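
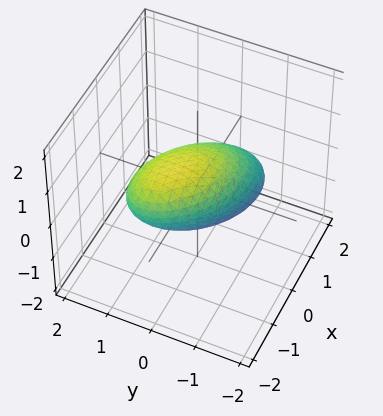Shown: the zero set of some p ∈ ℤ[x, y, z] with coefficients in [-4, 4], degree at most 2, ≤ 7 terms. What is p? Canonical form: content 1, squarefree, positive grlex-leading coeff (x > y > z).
Degree: a generic line meets the surface in up to 2 points, so deg p = 2.
Against the integer gridlines: the y-axis gridline crossings are at y ∈ {-1, 1}; the z-axis gridline crossings are at z ∈ {-1, 1}.
Solving for integer coefficients yields p as stated.

2*x^2 + 2*x*y + 2*x*z + 3*y^2 + 3*z^2 - 3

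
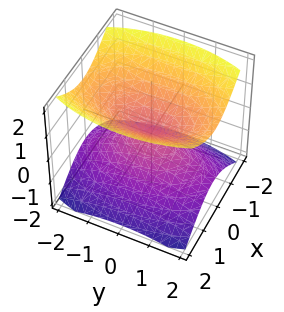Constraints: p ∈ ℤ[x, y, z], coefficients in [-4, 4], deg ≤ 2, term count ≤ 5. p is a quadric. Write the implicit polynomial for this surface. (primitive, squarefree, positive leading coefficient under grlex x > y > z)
First, I count 2 distinct pieces.
Next, the degree is 2 — two nappes meeting at a single point; a quadric.
Then, symmetries: mirror symmetry y ↦ −y ⇒ only even powers of y; it's symmetric under x → −x, forcing even powers of x; it's symmetric under z → −z, forcing even powers of z.
Next, against the integer gridlines: it crosses the z-axis at the gridline z = 0; one x-axis crossing is at x = 0; one y-axis crossing is at y = 0.
Finally, together with the visible shape, these determine p as stated.

3*x^2 + y^2 - 3*z^2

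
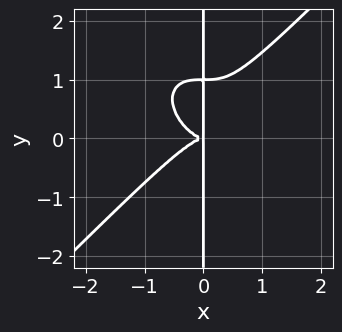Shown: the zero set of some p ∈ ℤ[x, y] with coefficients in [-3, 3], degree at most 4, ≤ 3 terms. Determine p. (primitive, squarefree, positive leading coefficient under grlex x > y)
x^4 - x*y^3 + x*y^2

First, the degree is 4 — the shape is more complex than any degree-3 curve.
Then, checking where it meets the axes: every point of the y-axis in the box is on the curve.
Finally, these observations pin down the coefficients.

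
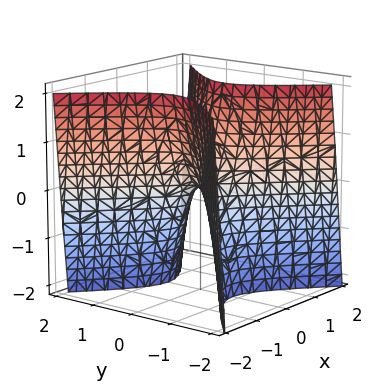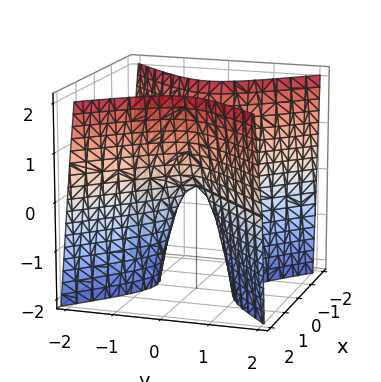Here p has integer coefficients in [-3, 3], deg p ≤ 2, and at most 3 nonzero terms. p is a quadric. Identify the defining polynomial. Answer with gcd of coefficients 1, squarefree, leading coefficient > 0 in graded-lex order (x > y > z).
3*x^2 - 3*y^2 - z

Degree: a hyperbolic paraboloid; a quadric, so deg p = 2.
Symmetries: it's symmetric under x → −x, forcing even powers of x; the y ↦ −y reflection is a symmetry, so y appears only in even powers.
Against the integer gridlines: it crosses the z-axis at the gridline z = 0; it meets the y-axis at y = 0 (among the integer gridlines).
Putting this together gives p.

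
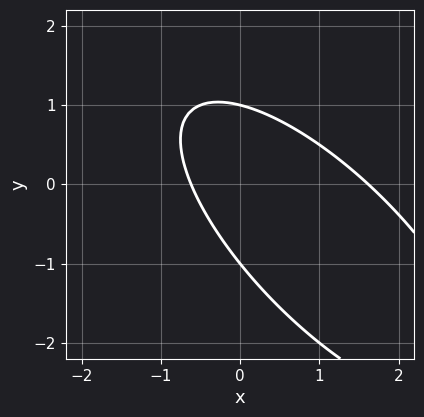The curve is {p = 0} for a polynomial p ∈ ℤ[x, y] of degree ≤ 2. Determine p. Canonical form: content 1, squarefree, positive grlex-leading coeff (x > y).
First, the degree is 2 — a generic line meets the curve in up to 2 points.
Then, from the visible intercepts: the y-axis gridline crossings are at y ∈ {-1, 1}.
Finally, assembling these constraints gives the stated polynomial.

2*x^2 + 3*x*y + 2*y^2 - 2*x - 2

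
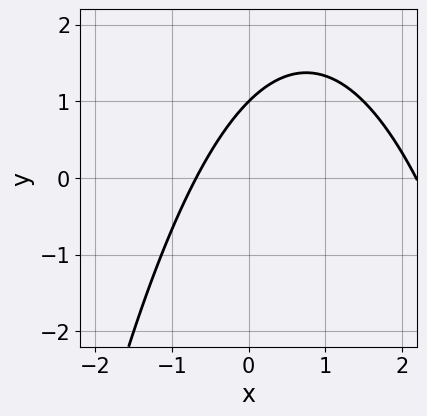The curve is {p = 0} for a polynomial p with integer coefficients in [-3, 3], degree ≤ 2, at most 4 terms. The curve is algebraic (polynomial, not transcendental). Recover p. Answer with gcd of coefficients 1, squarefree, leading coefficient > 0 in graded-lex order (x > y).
2*x^2 - 3*x + 3*y - 3

1. deg p = 2. No degree-1 curve has this shape.
2. Against the integer gridlines: it meets the y-axis at y = 1 (among the integer gridlines).
3. Solving for integer coefficients yields p as stated.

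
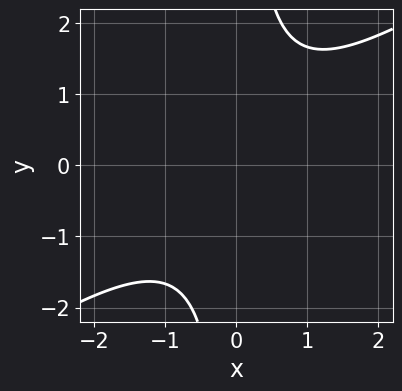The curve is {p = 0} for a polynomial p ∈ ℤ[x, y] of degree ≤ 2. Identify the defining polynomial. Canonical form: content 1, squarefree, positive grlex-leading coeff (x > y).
First, deg p = 2. The shape is more complex than any degree-1 curve.
Then, against the integer gridlines: no x-intercept at any integer in the box; it misses every integer gridline on the y-axis.
Finally, matching integer coefficients to the picture gives p.

2*x^2 - 3*x*y + 3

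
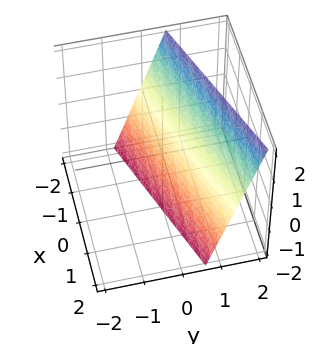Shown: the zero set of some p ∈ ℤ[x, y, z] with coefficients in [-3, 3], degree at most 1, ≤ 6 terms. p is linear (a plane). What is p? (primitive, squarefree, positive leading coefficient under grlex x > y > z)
(a) The degree is 1 — the surface is flat (a plane).
(b) Against the integer gridlines: it crosses the z-axis at the gridline z = -2; one x-axis crossing is at x = -2.
(c) The integer polynomial consistent with all of this is the stated p.

x - 3*y + z + 2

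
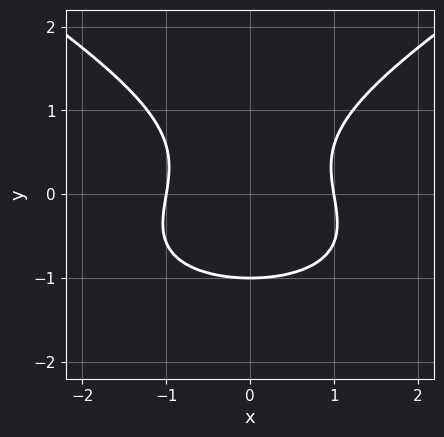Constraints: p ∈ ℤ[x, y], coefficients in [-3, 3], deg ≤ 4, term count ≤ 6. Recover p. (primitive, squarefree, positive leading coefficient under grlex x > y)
1. Degree: the shape is more complex than any degree-2 curve, so deg p = 3.
2. Symmetries: it's symmetric under x → −x, forcing even powers of x.
3. Observable constraints: it crosses the y-axis at the gridline y = -1; among the integer gridlines, it crosses the x-axis at x ∈ {-1, 1}.
4. Fitting integer coefficients to these (and the overall shape) gives p.

x^2*y - 3*y^3 + 3*x^2 - 3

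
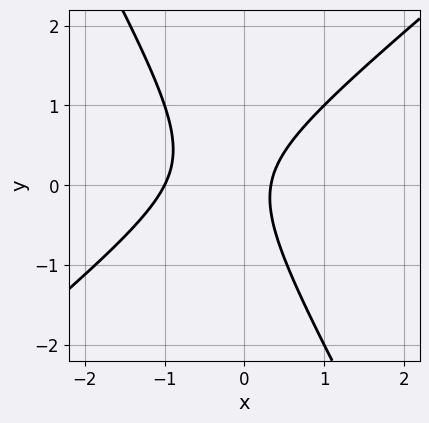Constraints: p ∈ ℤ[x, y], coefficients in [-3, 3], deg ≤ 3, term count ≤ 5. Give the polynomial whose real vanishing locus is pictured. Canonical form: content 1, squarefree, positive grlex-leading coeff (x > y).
(a) deg p = 2. A generic line meets the curve in up to 2 points.
(b) Observable constraints: no y-intercept at any integer in the box; it meets the x-axis at x = -1 (among the integer gridlines).
(c) Solving for integer coefficients yields p as stated.

3*x^2 - 2*x*y - 2*y^2 + 2*x - 1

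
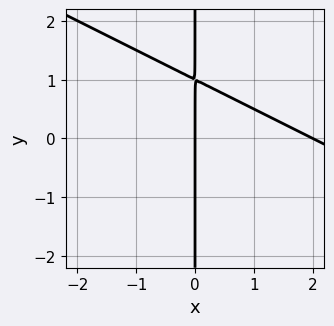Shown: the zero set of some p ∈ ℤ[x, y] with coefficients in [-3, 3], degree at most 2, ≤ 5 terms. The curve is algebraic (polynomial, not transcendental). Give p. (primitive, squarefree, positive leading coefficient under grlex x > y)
1. Degree: a generic line meets the curve in up to 2 points, so deg p = 2.
2. From the visible intercepts: among the integer gridlines, it crosses the x-axis at x ∈ {0, 2}; every point of the y-axis in the box is on the curve.
3. Assembling these constraints gives the stated polynomial.

x^2 + 2*x*y - 2*x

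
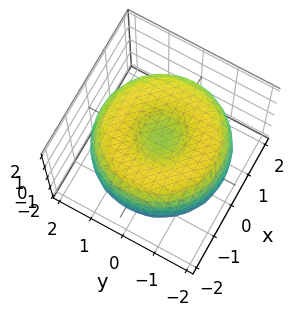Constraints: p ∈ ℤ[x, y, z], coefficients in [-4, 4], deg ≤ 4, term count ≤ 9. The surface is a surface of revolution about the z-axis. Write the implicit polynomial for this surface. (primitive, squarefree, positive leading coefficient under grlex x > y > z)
x^4 + 2*x^2*y^2 + y^4 - 3*x^2 - 3*y^2 + 3*z^2 - 2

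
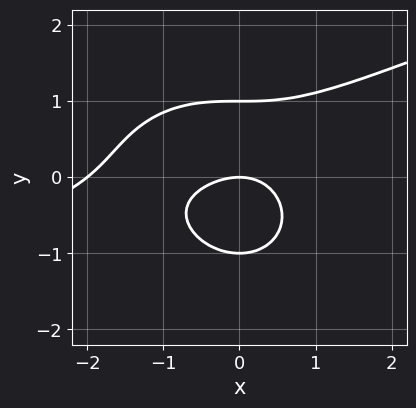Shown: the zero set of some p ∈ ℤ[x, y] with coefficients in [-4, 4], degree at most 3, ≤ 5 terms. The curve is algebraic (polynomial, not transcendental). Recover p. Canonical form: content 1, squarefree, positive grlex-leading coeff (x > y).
1. The degree is 3 — the shape is more complex than any degree-2 curve.
2. Checking where it meets the axes: the y-axis gridline crossings are at y ∈ {-1, 0, 1}; the x-axis gridline crossings are at x ∈ {-2, 0}.
3. Together with the visible shape, these determine p as stated.

x^3 - 2*x^2*y - 3*y^3 + 2*x^2 + 3*y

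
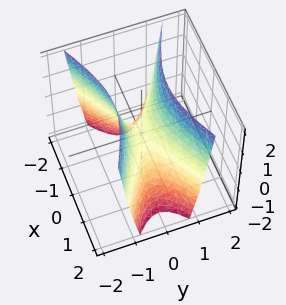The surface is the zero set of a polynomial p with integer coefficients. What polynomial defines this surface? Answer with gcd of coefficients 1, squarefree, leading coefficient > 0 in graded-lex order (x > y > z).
1. Degree: a saddle surface; a quadric, so deg p = 2.
2. Symmetries: it's symmetric under x → −x, forcing even powers of x; mirror symmetry y ↦ −y ⇒ only even powers of y.
3. Checking where it meets the axes: it meets the z-axis at z = 0 (among the integer gridlines); it meets the x-axis at x = 0 (among the integer gridlines); one y-axis crossing is at y = 0.
4. Solving for integer coefficients yields p as stated.

x^2 - 3*y^2 + z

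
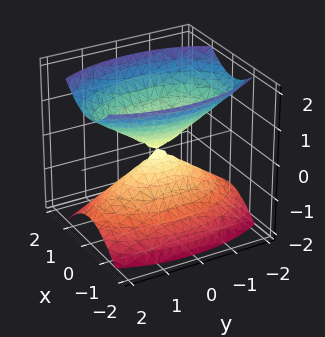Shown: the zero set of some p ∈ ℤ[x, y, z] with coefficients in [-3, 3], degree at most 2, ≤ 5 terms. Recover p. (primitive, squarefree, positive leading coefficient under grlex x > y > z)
There are 2 components.
The degree is 2 — a double cone through the origin; a quadric.
Symmetries: the x ↦ −x reflection is a symmetry, so x appears only in even powers; the y ↦ −y reflection is a symmetry, so y appears only in even powers; it's symmetric under z → −z, forcing even powers of z.
Reading off the gridlines: it meets the x-axis at x = 0 (among the integer gridlines); it crosses the y-axis at the gridline y = 0; it meets the z-axis at z = 0 (among the integer gridlines).
Matching integer coefficients to the picture gives p.

3*x^2 + y^2 - 2*z^2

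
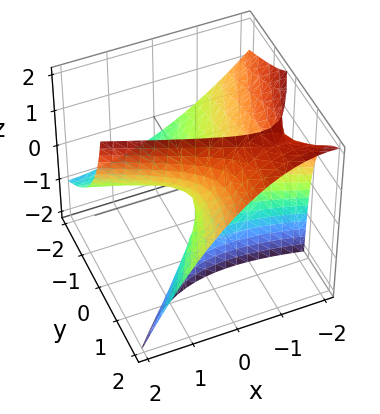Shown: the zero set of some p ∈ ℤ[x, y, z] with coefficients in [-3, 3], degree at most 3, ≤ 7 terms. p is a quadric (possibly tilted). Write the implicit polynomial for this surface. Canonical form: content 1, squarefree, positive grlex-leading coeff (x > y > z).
x^2 + 2*x*y - y^2 + 3*y*z - 2*z

deg p = 2. A generic line meets the surface in up to 2 points.
Checking where it meets the axes: it crosses the y-axis at the gridline y = 0; it meets the x-axis at x = 0 (among the integer gridlines); it crosses the z-axis at the gridline z = 0.
The integer polynomial consistent with all of this is the stated p.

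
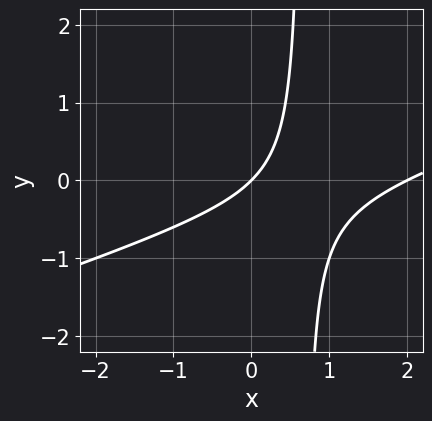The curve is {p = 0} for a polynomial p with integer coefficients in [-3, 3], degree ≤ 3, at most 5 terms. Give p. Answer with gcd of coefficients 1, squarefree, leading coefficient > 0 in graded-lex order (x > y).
First, degree: no degree-1 curve has this shape, so deg p = 2.
Next, reading off the gridlines: it meets the y-axis at y = 0 (among the integer gridlines); among the integer gridlines, it crosses the x-axis at x ∈ {0, 2}.
Finally, together with the visible shape, these determine p as stated.

x^2 - 3*x*y - 2*x + 2*y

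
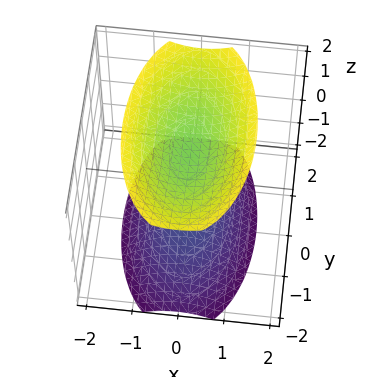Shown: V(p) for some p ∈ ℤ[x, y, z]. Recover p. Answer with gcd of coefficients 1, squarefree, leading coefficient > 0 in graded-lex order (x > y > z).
There are 2 components.
The degree is 2 — two sheets facing apart; a quadric.
Symmetries: it's symmetric under z → −z, forcing even powers of z; mirror symmetry y ↦ −y ⇒ only even powers of y; the x ↦ −x reflection is a symmetry, so x appears only in even powers.
Against the integer gridlines: the surface avoids every integer y-axis point in the box; the surface avoids every integer x-axis point in the box.
Matching integer coefficients to the picture gives p.

3*x^2 + y^2 - 2*z^2 + 3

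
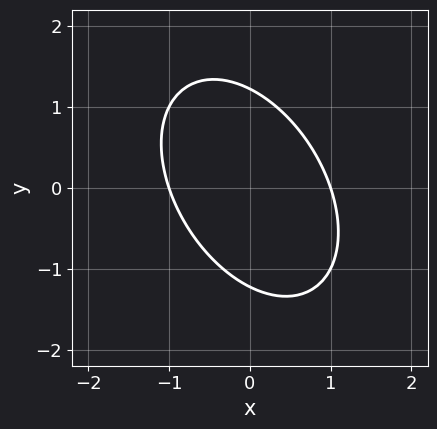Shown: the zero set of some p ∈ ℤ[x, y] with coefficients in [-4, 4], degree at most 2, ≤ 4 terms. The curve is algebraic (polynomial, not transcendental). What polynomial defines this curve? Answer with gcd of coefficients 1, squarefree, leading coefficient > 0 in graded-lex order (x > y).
3*x^2 + 2*x*y + 2*y^2 - 3

The degree is 2 — a generic line meets the curve in up to 2 points.
Against the integer gridlines: among the integer gridlines, it crosses the x-axis at x ∈ {-1, 1}.
Putting this together gives p.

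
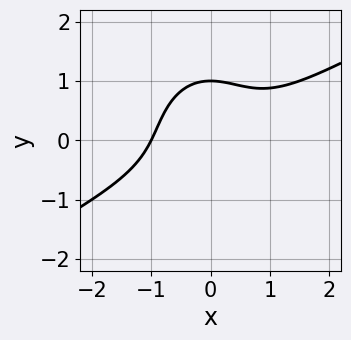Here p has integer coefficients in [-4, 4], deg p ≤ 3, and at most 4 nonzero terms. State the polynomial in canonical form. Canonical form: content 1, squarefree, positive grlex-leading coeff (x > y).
Degree: the shape is more complex than any degree-2 curve, so deg p = 3.
Against the integer gridlines: one x-axis crossing is at x = -1; it crosses the y-axis at the gridline y = 1.
Assembling these constraints gives the stated polynomial.

2*x^3 - 3*x^2*y - 2*y^3 + 2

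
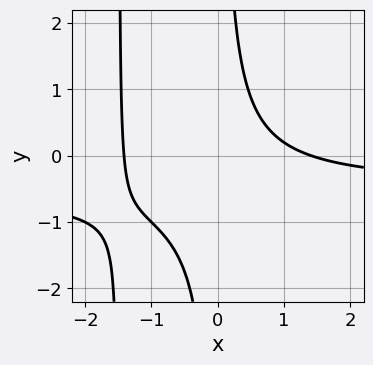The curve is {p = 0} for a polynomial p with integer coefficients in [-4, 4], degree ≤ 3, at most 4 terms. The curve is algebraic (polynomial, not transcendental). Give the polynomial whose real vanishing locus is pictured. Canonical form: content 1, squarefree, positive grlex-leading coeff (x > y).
2*x^2*y + x^2 + 3*x*y - 2

1. deg p = 3.
2. From the visible intercepts: it misses every integer gridline on the y-axis.
3. Solving for integer coefficients yields p as stated.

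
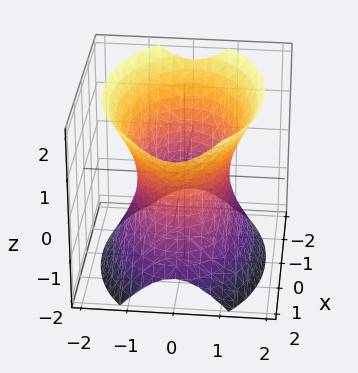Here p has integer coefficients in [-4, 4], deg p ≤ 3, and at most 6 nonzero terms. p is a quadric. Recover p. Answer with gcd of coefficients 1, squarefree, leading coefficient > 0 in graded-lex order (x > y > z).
x^2 + 2*y^2 - z^2 - 2

The degree is 2 — one connected sheet with a waist; a quadric.
Symmetries: mirror symmetry z ↦ −z ⇒ only even powers of z; mirror symmetry y ↦ −y ⇒ only even powers of y; the x ↦ −x reflection is a symmetry, so x appears only in even powers.
Checking where it meets the axes: the y-axis gridline crossings are at y ∈ {-1, 1}; the surface avoids every integer z-axis point in the box.
These observations pin down the coefficients.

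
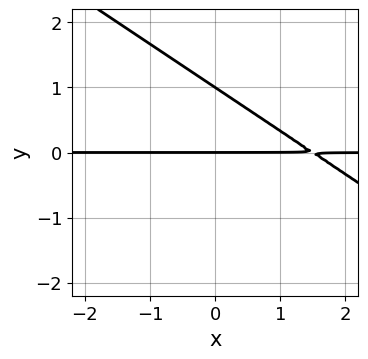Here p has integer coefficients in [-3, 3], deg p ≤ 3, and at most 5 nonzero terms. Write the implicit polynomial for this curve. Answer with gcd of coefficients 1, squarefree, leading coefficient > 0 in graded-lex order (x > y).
2*x*y + 3*y^2 - 3*y

deg p = 2. No degree-1 curve has this shape.
Observable constraints: among the integer gridlines, it crosses the y-axis at y ∈ {0, 1}; every point of the x-axis in the box is on the curve.
Solving for integer coefficients yields p as stated.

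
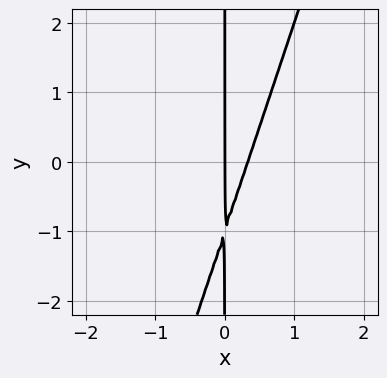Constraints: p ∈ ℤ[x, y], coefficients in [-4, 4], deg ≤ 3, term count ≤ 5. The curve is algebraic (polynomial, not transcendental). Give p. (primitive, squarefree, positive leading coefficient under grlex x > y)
3*x^2 - x*y - x

(a) Degree: no degree-1 curve has this shape, so deg p = 2.
(b) Reading off the gridlines: it meets the x-axis at x = 0 (among the integer gridlines); the visible y-axis segment lies entirely on the curve.
(c) Fitting integer coefficients to these (and the overall shape) gives p.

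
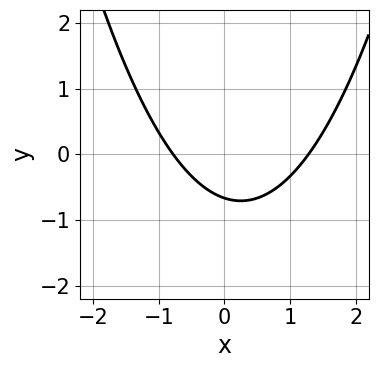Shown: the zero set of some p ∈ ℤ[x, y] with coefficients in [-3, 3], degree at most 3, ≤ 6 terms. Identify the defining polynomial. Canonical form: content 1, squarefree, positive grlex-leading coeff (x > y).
1. deg p = 2. A generic line meets the curve in up to 2 points.
2. The integer polynomial consistent with all of this is the stated p.

2*x^2 - x - 3*y - 2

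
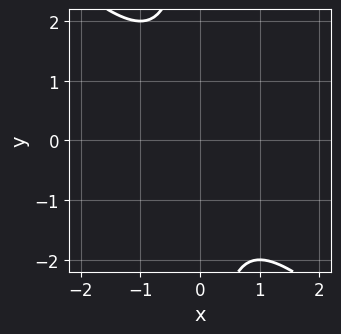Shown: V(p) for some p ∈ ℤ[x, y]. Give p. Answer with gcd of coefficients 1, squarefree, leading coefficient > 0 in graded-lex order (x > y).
(a) deg p = 2. A generic line meets the curve in up to 2 points.
(b) Reading off the gridlines: it misses every integer gridline on the x-axis; no y-intercept at any integer in the box.
(c) Putting this together gives p.

x^2 + x*y + 1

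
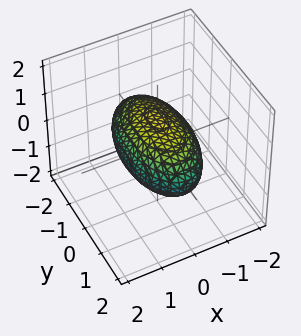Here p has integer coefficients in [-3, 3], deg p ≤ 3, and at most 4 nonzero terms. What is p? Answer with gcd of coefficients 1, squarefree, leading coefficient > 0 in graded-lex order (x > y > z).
3*x^2 + y^2 + 3*z^2 - 3

1. The degree is 2 — bounded and convex; a quadric.
2. Symmetries: the y ↦ −y reflection is a symmetry, so y appears only in even powers; the x ↦ −x reflection is a symmetry, so x appears only in even powers; the z ↦ −z reflection is a symmetry, so z appears only in even powers.
3. Against the integer gridlines: among the integer gridlines, it crosses the x-axis at x ∈ {-1, 1}; the z-axis gridline crossings are at z ∈ {-1, 1}.
4. Assembling these constraints gives the stated polynomial.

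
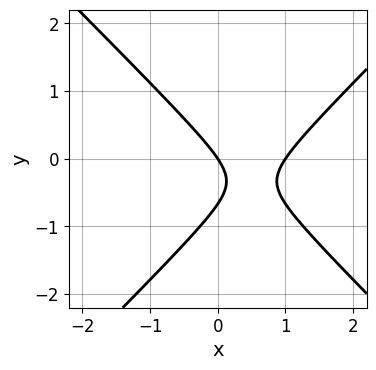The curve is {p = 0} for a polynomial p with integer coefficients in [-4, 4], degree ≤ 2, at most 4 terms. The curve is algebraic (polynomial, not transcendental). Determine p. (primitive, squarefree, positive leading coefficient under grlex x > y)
The degree is 2 — the shape is more complex than any degree-1 curve.
Reading off the gridlines: the x-axis gridline crossings are at x ∈ {0, 1}; one y-axis crossing is at y = 0.
Together with the visible shape, these determine p as stated.

3*x^2 - 3*y^2 - 3*x - 2*y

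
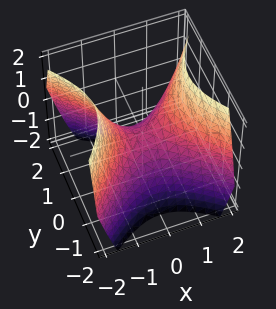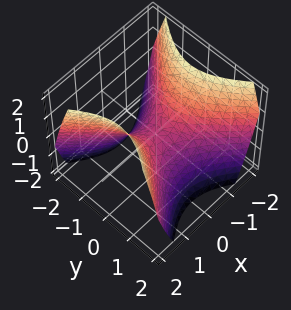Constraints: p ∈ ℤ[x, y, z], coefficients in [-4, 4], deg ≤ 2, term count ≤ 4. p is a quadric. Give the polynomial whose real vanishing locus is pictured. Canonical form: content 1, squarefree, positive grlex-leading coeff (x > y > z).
x^2 - y^2 - z

(a) Degree: a hyperbolic paraboloid; a quadric, so deg p = 2.
(b) Symmetries: the x ↦ −x reflection is a symmetry, so x appears only in even powers; mirror symmetry y ↦ −y ⇒ only even powers of y.
(c) Checking where it meets the axes: it crosses the y-axis at the gridline y = 0; it meets the x-axis at x = 0 (among the integer gridlines); it meets the z-axis at z = 0 (among the integer gridlines).
(d) These observations pin down the coefficients.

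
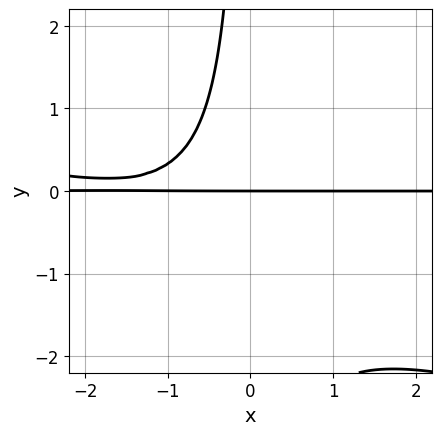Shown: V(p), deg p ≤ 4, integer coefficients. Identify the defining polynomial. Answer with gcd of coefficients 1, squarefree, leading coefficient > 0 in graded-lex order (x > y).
deg p = 3. A generic line meets the curve in up to 3 points.
Checking where it meets the axes: every point of the x-axis in the box is on the curve; one y-axis crossing is at y = 0.
Together with the visible shape, these determine p as stated.

x^2*y + 3*x*y^2 + 3*x*y + 3*y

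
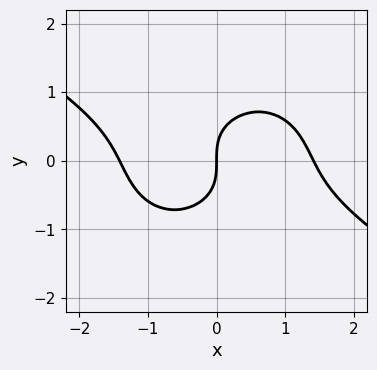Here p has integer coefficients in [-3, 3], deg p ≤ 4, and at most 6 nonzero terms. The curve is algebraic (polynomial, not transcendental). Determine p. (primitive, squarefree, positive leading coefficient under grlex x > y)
x^3 + x^2*y + 2*y^3 - 2*x

(a) The degree is 3 — no degree-2 curve has this shape.
(b) Checking where it meets the axes: it meets the y-axis at y = 0 (among the integer gridlines); one x-axis crossing is at x = 0.
(c) Assembling these constraints gives the stated polynomial.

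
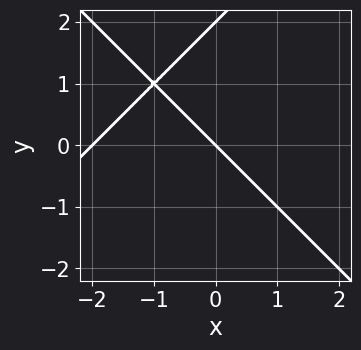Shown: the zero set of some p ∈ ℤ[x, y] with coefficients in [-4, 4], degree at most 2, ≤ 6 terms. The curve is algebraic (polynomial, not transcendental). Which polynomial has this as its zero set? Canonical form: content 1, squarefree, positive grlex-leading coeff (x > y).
The degree is 2 — the shape is more complex than any degree-1 curve.
Against the integer gridlines: among the integer gridlines, it crosses the x-axis at x ∈ {-2, 0}; the y-axis gridline crossings are at y ∈ {0, 2}.
Fitting integer coefficients to these (and the overall shape) gives p.

x^2 - y^2 + 2*x + 2*y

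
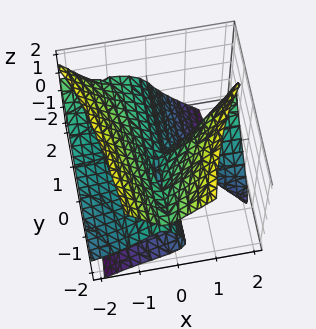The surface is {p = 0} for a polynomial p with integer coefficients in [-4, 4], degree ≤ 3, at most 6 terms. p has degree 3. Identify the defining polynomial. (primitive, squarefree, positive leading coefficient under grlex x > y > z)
1. Degree: no degree-2 surface has this shape, so deg p = 3.
2. From the axis intercepts and sections: every point of the x-axis in the box is on the surface; it meets the z-axis at z = 0 (among the integer gridlines); the visible y-axis segment lies entirely on the surface.
3. The integer polynomial consistent with all of this is the stated p.

2*x^2*y - 3*x^2*z + 2*z^3 + 2*x*y + y*z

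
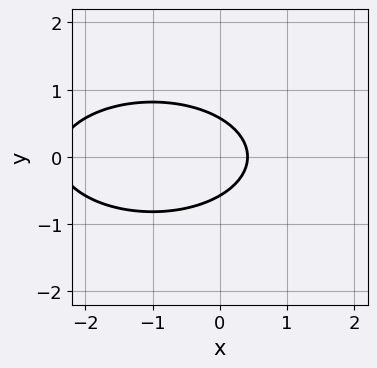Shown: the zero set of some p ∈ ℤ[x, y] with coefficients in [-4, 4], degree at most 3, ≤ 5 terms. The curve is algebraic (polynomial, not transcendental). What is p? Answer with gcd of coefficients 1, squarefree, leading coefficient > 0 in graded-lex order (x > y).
1. The degree is 2 — the shape is more complex than any degree-1 curve.
2. Symmetries: mirror symmetry y ↦ −y ⇒ only even powers of y.
3. Putting this together gives p.

x^2 + 3*y^2 + 2*x - 1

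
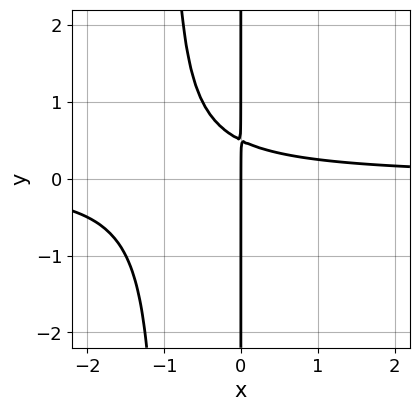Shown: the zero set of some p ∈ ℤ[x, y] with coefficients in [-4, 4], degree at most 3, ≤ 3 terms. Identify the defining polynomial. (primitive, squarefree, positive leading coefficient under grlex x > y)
2*x^2*y + 2*x*y - x

Degree: the shape is more complex than any degree-2 curve, so deg p = 3.
From the axis intercepts and sections: the visible y-axis segment lies entirely on the curve; it crosses the x-axis at the gridline x = 0.
These observations pin down the coefficients.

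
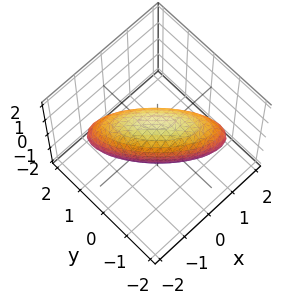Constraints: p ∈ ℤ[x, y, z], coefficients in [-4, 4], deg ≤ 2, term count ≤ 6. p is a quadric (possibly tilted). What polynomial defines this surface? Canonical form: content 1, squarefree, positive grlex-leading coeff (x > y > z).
2*x^2 + 3*x*y + 2*y^2 + 2*z^2 - 2

(a) Degree: the shape is more complex than any degree-1 surface, so deg p = 2.
(b) Observable constraints: among the integer gridlines, it crosses the x-axis at x ∈ {-1, 1}; the y-axis gridline crossings are at y ∈ {-1, 1}.
(c) Fitting integer coefficients to these (and the overall shape) gives p.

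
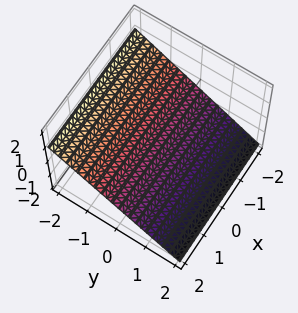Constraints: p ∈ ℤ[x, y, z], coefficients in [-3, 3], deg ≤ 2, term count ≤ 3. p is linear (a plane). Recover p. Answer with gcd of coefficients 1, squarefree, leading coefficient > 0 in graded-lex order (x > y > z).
2*y + 3*z + 2

(a) deg p = 1.
(b) Checking where it meets the axes: no x-intercept at any integer in the box; it meets the y-axis at y = -1 (among the integer gridlines).
(c) Solving for integer coefficients yields p as stated.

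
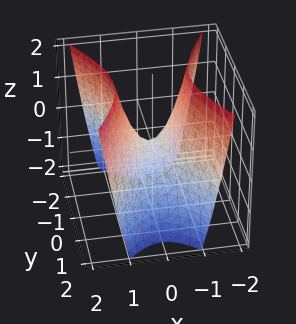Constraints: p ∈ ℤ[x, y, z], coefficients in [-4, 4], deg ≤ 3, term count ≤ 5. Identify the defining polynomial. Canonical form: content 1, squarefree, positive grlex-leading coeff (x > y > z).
2*x^2 - y^2 - z

1. Degree: a hyperbolic paraboloid; a quadric, so deg p = 2.
2. Symmetries: mirror symmetry x ↦ −x ⇒ only even powers of x; mirror symmetry y ↦ −y ⇒ only even powers of y.
3. Reading off the gridlines: it meets the z-axis at z = 0 (among the integer gridlines); it meets the x-axis at x = 0 (among the integer gridlines).
4. Together with the visible shape, these determine p as stated.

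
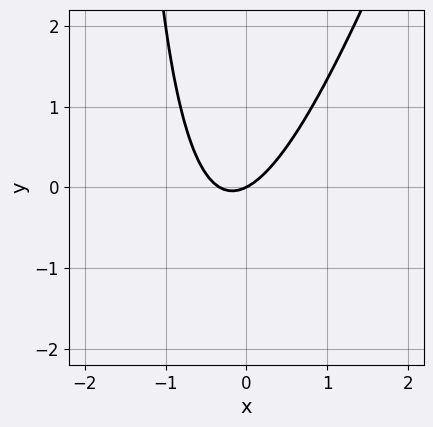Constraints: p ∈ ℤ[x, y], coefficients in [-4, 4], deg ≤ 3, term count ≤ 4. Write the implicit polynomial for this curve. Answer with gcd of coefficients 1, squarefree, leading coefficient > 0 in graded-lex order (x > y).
3*x^2 - x*y + x - 2*y

deg p = 2.
Observable constraints: it crosses the y-axis at the gridline y = 0; one x-axis crossing is at x = 0.
Matching integer coefficients to the picture gives p.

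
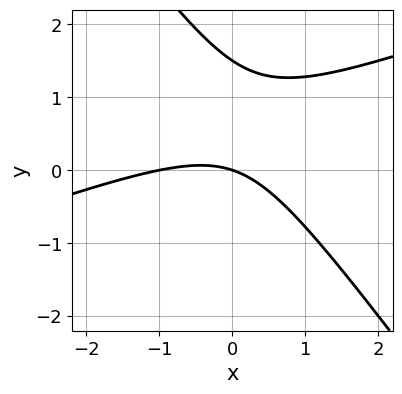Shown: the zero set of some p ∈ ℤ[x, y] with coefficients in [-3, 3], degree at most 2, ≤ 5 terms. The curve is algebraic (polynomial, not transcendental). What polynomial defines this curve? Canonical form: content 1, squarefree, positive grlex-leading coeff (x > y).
(a) Degree: no degree-1 curve has this shape, so deg p = 2.
(b) Checking where it meets the axes: it crosses the y-axis at the gridline y = 0; among the integer gridlines, it crosses the x-axis at x ∈ {-1, 0}.
(c) Putting this together gives p.

x^2 - 2*x*y - 2*y^2 + x + 3*y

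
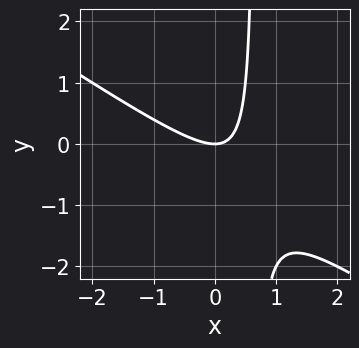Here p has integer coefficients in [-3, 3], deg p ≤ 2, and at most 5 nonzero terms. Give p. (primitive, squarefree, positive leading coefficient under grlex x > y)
1. The degree is 2 — a generic line meets the curve in up to 2 points.
2. From the visible intercepts: one x-axis crossing is at x = 0; one y-axis crossing is at y = 0.
3. These observations pin down the coefficients.

2*x^2 + 3*x*y - 2*y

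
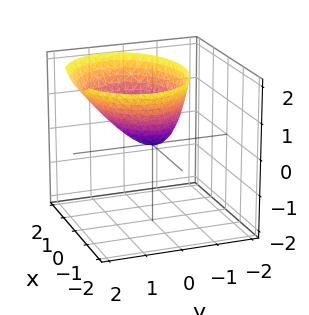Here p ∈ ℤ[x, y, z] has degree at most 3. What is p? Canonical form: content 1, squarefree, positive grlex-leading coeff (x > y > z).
2*x^2 + 3*y^2 - 2*y*z - 3*z

1. Degree: no degree-1 surface has this shape, so deg p = 2.
2. From the axis intercepts and sections: it meets the y-axis at y = 0 (among the integer gridlines); it crosses the z-axis at the gridline z = 0; one x-axis crossing is at x = 0.
3. Fitting integer coefficients to these (and the overall shape) gives p.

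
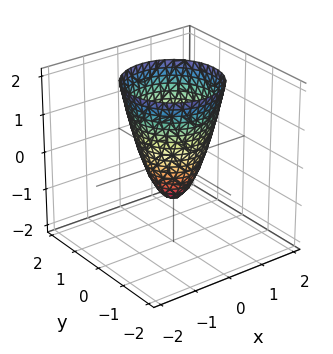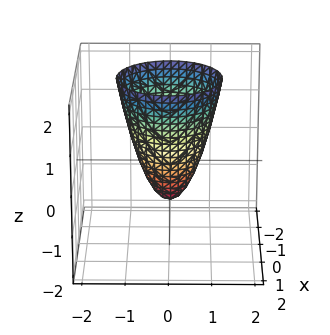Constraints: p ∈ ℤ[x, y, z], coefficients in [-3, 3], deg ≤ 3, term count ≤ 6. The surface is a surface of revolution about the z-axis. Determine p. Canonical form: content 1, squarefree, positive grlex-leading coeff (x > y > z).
2*x^2 + 2*y^2 - z - 1

First, the degree is 2 — no degree-1 surface has this shape.
Then, by symmetry, the z-axis is an axis of rotation, so x and y enter only as x² + y².
Then, from the axis intercepts and sections: it crosses the z-axis at the gridline z = -1; a circular section at z = 1 has radius exactly 1.
Finally, fitting integer coefficients to these (and the overall shape) gives p.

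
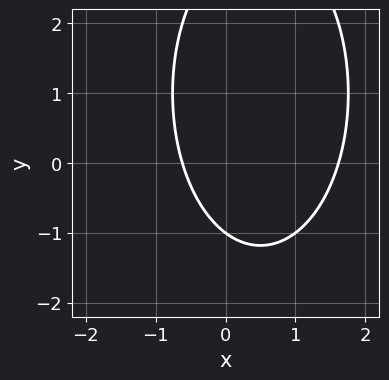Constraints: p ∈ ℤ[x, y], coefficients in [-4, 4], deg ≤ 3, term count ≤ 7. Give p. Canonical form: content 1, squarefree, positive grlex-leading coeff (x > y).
3*x^2 + y^2 - 3*x - 2*y - 3

(a) The degree is 2 — a generic line meets the curve in up to 2 points.
(b) From the axis intercepts and sections: one y-axis crossing is at y = -1.
(c) These observations pin down the coefficients.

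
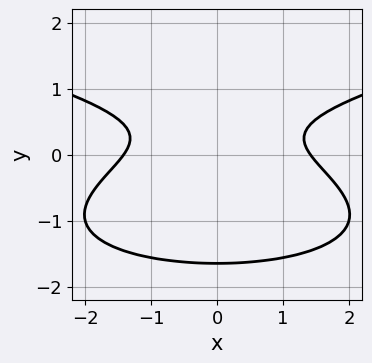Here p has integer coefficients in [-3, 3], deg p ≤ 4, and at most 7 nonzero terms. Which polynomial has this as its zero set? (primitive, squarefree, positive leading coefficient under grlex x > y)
(a) The degree is 3 — a generic line meets the curve in up to 3 points.
(b) Symmetries: mirror symmetry x ↦ −x ⇒ only even powers of x.
(c) Matching integer coefficients to the picture gives p.

3*y^3 - x^2 + 3*y^2 - 2*y + 2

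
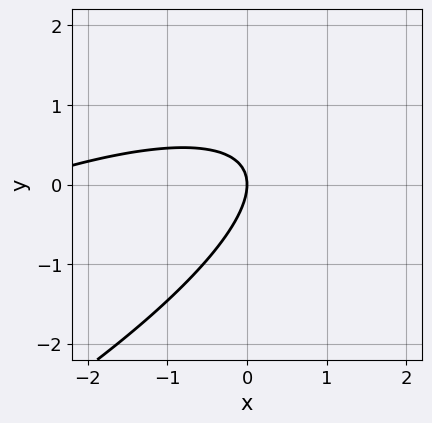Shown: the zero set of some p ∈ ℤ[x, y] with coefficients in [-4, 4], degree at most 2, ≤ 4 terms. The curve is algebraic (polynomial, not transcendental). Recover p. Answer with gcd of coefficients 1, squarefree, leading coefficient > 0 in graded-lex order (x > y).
Degree: the shape is more complex than any degree-1 curve, so deg p = 2.
Against the integer gridlines: one y-axis crossing is at y = 0; it meets the x-axis at x = 0 (among the integer gridlines).
Fitting integer coefficients to these (and the overall shape) gives p.

x^2 - 3*x*y + 3*y^2 + 3*x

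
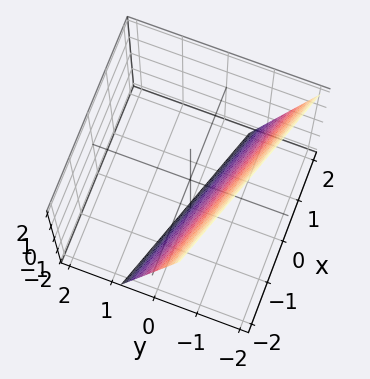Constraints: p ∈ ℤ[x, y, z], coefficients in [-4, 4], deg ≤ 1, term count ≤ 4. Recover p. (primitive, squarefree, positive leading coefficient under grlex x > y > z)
x + 3*y + z + 2

First, the degree is 1 — every cross-section is a straight line — this is a plane.
Next, against the integer gridlines: it meets the z-axis at z = -2 (among the integer gridlines); it meets the x-axis at x = -2 (among the integer gridlines).
Finally, the integer polynomial consistent with all of this is the stated p.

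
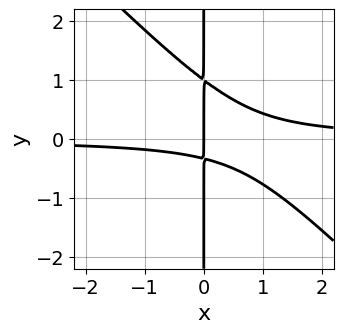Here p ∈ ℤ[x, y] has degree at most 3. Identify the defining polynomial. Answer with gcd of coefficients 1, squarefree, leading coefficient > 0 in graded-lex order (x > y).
1. deg p = 3. A generic line meets the curve in up to 3 points.
2. From the axis intercepts and sections: it crosses the x-axis at the gridline x = 0; every point of the y-axis in the box is on the curve.
3. Putting this together gives p.

3*x^2*y + 3*x*y^2 - 2*x*y - x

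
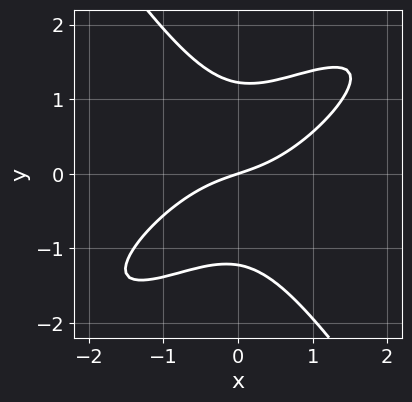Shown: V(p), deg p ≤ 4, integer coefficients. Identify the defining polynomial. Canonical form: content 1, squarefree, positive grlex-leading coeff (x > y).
Degree: the shape is more complex than any degree-2 curve, so deg p = 3.
Observable constraints: it crosses the x-axis at the gridline x = 0; it meets the y-axis at y = 0 (among the integer gridlines).
Solving for integer coefficients yields p as stated.

2*x^3 - 3*x^2*y + 2*y^3 + x - 3*y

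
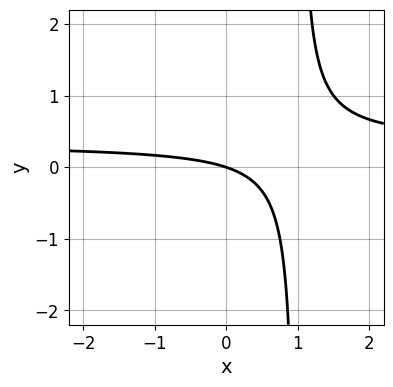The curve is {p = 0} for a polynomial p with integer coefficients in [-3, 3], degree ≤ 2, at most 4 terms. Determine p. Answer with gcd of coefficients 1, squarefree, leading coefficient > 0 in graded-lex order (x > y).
First, the degree is 2 — a generic line meets the curve in up to 2 points.
Then, checking where it meets the axes: it crosses the y-axis at the gridline y = 0; one x-axis crossing is at x = 0.
Finally, matching integer coefficients to the picture gives p.

3*x*y - x - 3*y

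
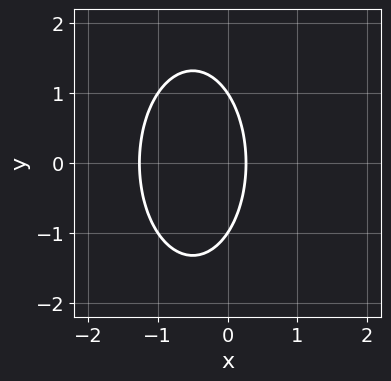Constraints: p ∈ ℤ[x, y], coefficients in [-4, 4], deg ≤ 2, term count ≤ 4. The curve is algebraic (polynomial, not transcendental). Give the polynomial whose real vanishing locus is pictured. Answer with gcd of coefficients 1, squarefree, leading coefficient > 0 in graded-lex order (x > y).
3*x^2 + y^2 + 3*x - 1

First, degree: a generic line meets the curve in up to 2 points, so deg p = 2.
Next, symmetries: it's symmetric under y → −y, forcing even powers of y.
Then, observable constraints: among the integer gridlines, it crosses the y-axis at y ∈ {-1, 1}.
Finally, these observations pin down the coefficients.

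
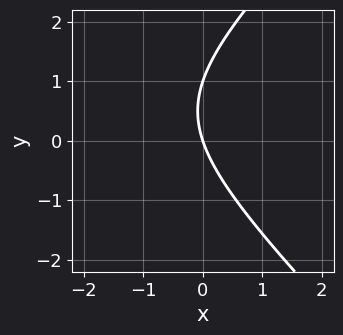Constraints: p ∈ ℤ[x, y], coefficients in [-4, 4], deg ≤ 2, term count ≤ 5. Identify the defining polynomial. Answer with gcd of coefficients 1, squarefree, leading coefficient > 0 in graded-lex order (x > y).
x^2 - y^2 + 3*x + y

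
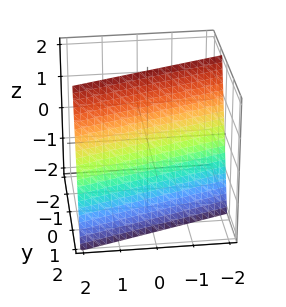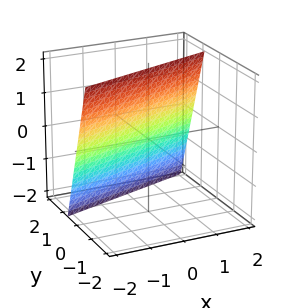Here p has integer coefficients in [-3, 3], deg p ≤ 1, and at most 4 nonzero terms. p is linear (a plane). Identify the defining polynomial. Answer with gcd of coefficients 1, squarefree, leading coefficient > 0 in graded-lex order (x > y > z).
x - 3*y - z + 2

First, deg p = 1. The surface is flat (a plane).
Next, observable constraints: it meets the z-axis at z = 2 (among the integer gridlines); one x-axis crossing is at x = -2.
Finally, matching integer coefficients to the picture gives p.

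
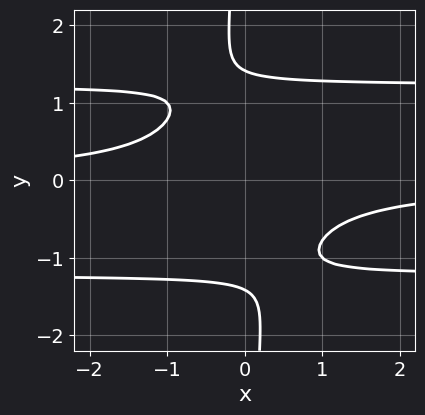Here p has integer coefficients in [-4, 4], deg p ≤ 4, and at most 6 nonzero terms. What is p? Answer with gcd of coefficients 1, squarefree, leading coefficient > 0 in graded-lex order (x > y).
1. Degree: the shape is more complex than any degree-3 curve, so deg p = 4.
2. Checking where it meets the axes: the curve avoids every integer x-axis point in the box.
3. Together with the visible shape, these determine p as stated.

2*x*y^3 - 3*x*y + y^2 - 2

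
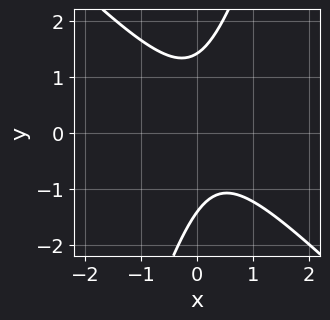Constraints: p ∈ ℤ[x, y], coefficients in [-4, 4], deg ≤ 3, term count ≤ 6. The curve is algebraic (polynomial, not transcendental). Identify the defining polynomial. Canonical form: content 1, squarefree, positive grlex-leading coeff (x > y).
First, the degree is 2 — the shape is more complex than any degree-1 curve.
Then, checking where it meets the axes: the curve avoids every integer x-axis point in the box.
Finally, fitting integer coefficients to these (and the overall shape) gives p.

3*x^2 + 2*x*y - y^2 - x + 2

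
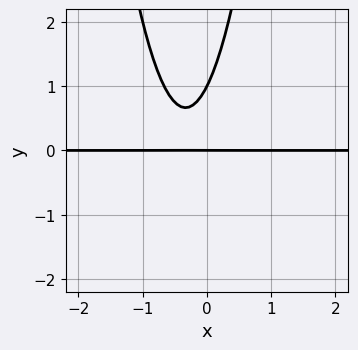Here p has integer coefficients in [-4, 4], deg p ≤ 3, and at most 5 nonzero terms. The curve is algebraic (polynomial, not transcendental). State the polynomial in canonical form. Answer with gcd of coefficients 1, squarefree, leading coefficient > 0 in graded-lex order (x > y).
(a) deg p = 3.
(b) From the visible intercepts: every point of the x-axis in the box is on the curve; among the integer gridlines, it crosses the y-axis at y ∈ {0, 1}.
(c) Solving for integer coefficients yields p as stated.

3*x^2*y + 2*x*y - y^2 + y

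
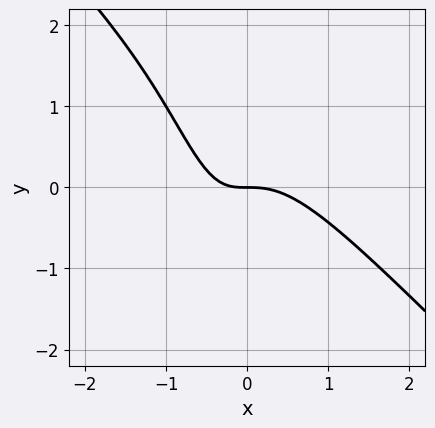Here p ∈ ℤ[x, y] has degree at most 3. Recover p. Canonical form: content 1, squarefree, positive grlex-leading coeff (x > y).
3*x^3 + 3*x^2*y + 2*x*y + 2*y

(a) deg p = 3. No degree-2 curve has this shape.
(b) From the axis intercepts and sections: one x-axis crossing is at x = 0; one y-axis crossing is at y = 0.
(c) Solving for integer coefficients yields p as stated.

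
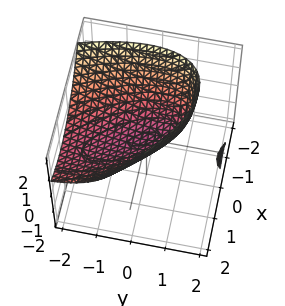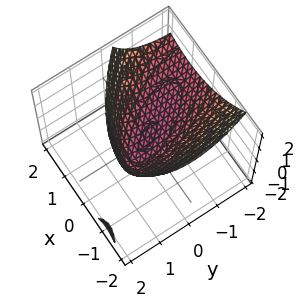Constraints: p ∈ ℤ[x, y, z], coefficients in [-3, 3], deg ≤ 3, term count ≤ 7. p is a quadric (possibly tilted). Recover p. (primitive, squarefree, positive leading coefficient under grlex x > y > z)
2*x^2 + 2*x*y + y^2 + 2*y*z - 3*z

(a) The degree is 2 — a generic line meets the surface in up to 2 points.
(b) Observable constraints: it crosses the z-axis at the gridline z = 0; it crosses the y-axis at the gridline y = 0.
(c) These observations pin down the coefficients.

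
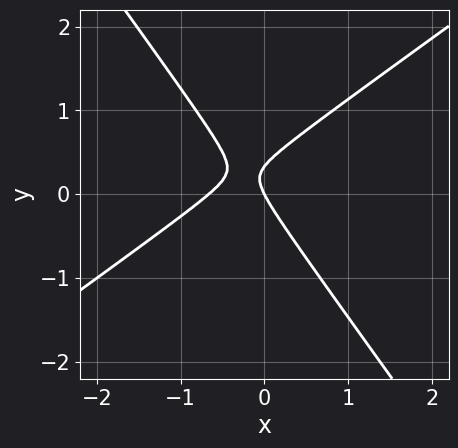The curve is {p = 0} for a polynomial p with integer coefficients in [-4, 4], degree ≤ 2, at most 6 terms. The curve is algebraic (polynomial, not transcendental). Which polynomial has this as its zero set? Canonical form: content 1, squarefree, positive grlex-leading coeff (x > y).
3*x^2 - 2*x*y - 3*y^2 + 2*x + y

(a) Degree: the shape is more complex than any degree-1 curve, so deg p = 2.
(b) Reading off the gridlines: one y-axis crossing is at y = 0; it meets the x-axis at x = 0 (among the integer gridlines).
(c) Together with the visible shape, these determine p as stated.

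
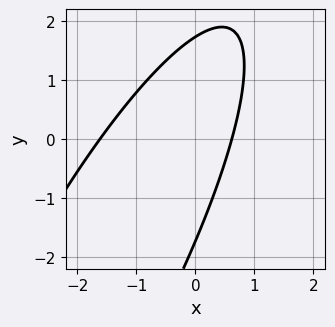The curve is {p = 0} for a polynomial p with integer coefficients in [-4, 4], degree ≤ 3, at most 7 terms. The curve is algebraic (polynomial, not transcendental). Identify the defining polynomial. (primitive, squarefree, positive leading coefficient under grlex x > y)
(a) deg p = 2. The shape is more complex than any degree-1 curve.
(b) Putting this together gives p.

3*x^2 - 3*x*y + y^2 + 3*x - 3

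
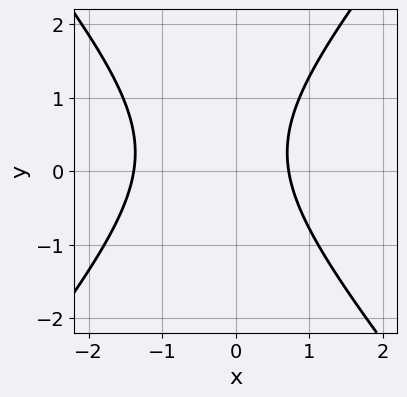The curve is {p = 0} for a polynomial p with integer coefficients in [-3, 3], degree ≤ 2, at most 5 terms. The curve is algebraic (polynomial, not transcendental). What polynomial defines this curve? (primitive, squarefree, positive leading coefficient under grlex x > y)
3*x^2 - 2*y^2 + 2*x + y - 3

First, degree: the shape is more complex than any degree-1 curve, so deg p = 2.
Then, checking where it meets the axes: no y-intercept at any integer in the box.
Finally, assembling these constraints gives the stated polynomial.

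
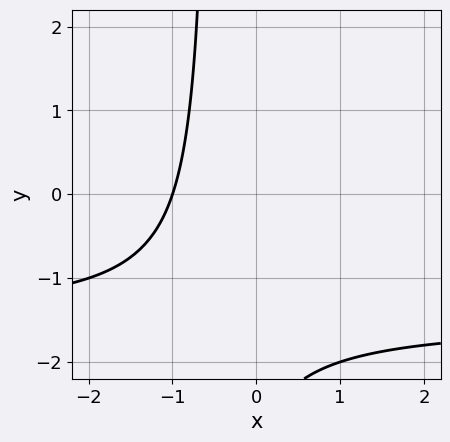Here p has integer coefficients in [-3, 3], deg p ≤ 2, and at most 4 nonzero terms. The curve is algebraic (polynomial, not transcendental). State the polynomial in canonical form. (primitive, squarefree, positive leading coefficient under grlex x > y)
1. The degree is 2 — the shape is more complex than any degree-1 curve.
2. Observable constraints: it misses every integer gridline on the y-axis; one x-axis crossing is at x = -1.
3. Putting this together gives p.

2*x*y + 3*x + y + 3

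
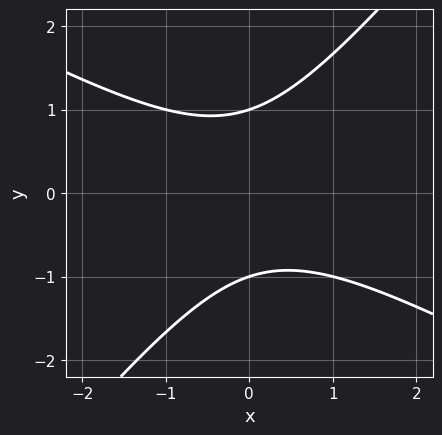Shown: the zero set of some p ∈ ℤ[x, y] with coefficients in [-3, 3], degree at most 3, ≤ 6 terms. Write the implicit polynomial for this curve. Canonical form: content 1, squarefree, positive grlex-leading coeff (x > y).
2*x^2 + 2*x*y - 3*y^2 + 3

(a) The degree is 2 — the shape is more complex than any degree-1 curve.
(b) Observable constraints: no x-intercept at any integer in the box; the y-axis gridline crossings are at y ∈ {-1, 1}.
(c) These observations pin down the coefficients.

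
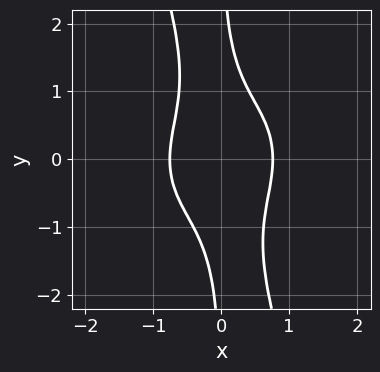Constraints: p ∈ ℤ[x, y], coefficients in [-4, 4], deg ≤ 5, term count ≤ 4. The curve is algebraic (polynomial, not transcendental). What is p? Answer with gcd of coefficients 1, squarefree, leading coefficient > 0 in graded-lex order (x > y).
3*x^4 + 3*x^2*y^2 + x*y^3 - 1

deg p = 4. The shape is more complex than any degree-3 curve.
Reading off the gridlines: it misses every integer gridline on the y-axis.
The integer polynomial consistent with all of this is the stated p.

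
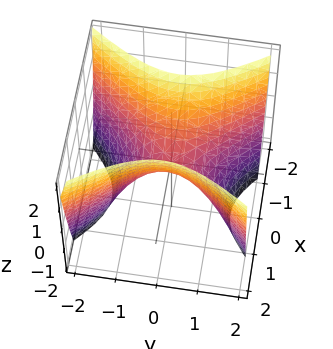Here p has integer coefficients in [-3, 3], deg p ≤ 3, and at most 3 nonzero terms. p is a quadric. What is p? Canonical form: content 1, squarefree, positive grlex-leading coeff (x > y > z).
3*x^2 - 2*y^2 - 2*z

(a) Degree: a hyperbolic paraboloid; a quadric, so deg p = 2.
(b) Symmetries: the y ↦ −y reflection is a symmetry, so y appears only in even powers; the x ↦ −x reflection is a symmetry, so x appears only in even powers.
(c) Checking where it meets the axes: it meets the z-axis at z = 0 (among the integer gridlines); it crosses the y-axis at the gridline y = 0.
(d) Solving for integer coefficients yields p as stated.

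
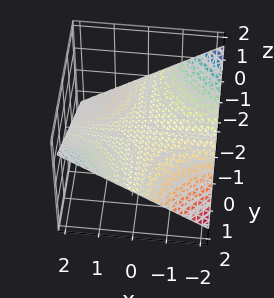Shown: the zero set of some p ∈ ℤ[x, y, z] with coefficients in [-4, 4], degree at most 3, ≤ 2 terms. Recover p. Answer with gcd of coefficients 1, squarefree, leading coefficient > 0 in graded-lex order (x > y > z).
x*y - 3*z

(a) deg p = 2. A saddle surface; a quadric.
(b) Against the integer gridlines: every point of the x-axis in the box is on the surface; it crosses the z-axis at the gridline z = 0; every point of the y-axis in the box is on the surface.
(c) Solving for integer coefficients yields p as stated.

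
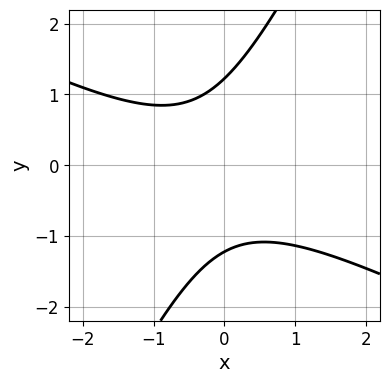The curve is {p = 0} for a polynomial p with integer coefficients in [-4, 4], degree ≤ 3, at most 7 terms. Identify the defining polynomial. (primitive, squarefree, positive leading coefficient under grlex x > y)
(a) Degree: no degree-1 curve has this shape, so deg p = 2.
(b) Against the integer gridlines: the curve avoids every integer x-axis point in the box.
(c) The integer polynomial consistent with all of this is the stated p.

2*x^2 + 3*x*y - 2*y^2 + x + 3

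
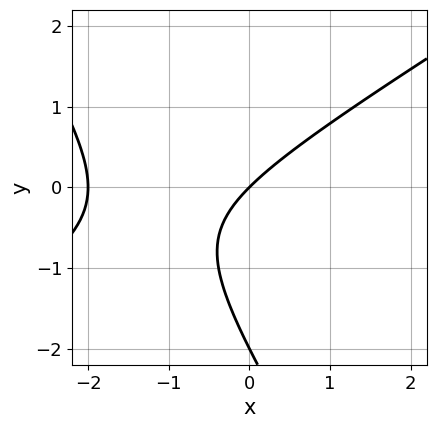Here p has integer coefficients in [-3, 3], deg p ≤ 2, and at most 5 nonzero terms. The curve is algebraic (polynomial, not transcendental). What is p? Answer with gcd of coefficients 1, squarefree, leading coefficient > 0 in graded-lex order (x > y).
1. Degree: a generic line meets the curve in up to 2 points, so deg p = 2.
2. From the axis intercepts and sections: the y-axis gridline crossings are at y ∈ {-2, 0}; the x-axis gridline crossings are at x ∈ {-2, 0}.
3. These observations pin down the coefficients.

x^2 - x*y - y^2 + 2*x - 2*y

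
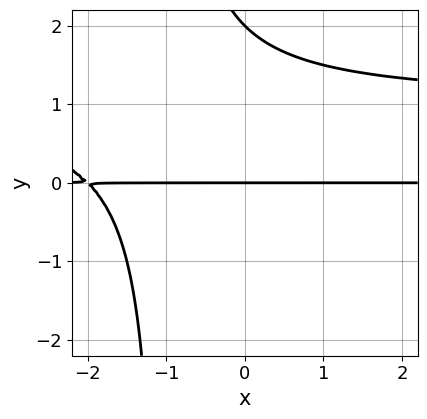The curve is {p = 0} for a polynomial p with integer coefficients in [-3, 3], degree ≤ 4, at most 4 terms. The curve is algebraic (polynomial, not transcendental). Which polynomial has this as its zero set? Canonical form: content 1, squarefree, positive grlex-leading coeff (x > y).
x*y^2 - x*y + y^2 - 2*y

deg p = 3. The shape is more complex than any degree-2 curve.
From the visible intercepts: the y-axis gridline crossings are at y ∈ {0, 2}; the visible x-axis segment lies entirely on the curve.
Putting this together gives p.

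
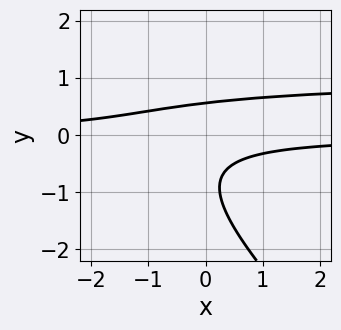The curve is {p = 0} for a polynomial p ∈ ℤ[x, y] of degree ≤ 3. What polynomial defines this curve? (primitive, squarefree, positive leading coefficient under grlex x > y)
(a) Degree: the shape is more complex than any degree-2 curve, so deg p = 3.
(b) From the visible intercepts: it misses every integer gridline on the x-axis.
(c) Putting this together gives p.

2*x*y^2 + 2*y^3 - 2*x*y + 2*y^2 - 1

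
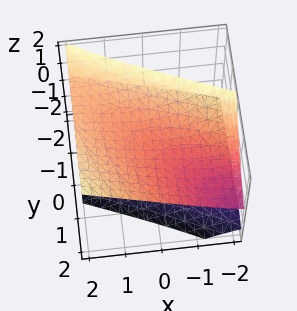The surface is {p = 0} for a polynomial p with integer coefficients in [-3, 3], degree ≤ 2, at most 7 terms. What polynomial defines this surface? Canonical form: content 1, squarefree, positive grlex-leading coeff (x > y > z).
x^2 + 3*x*y + y^2 - 3*y*z - 3*z^2 + 3

(a) There are 2 components.
(b) deg p = 2.
(c) From the visible intercepts: among the integer gridlines, it crosses the z-axis at z ∈ {-1, 1}; it misses every integer gridline on the y-axis; it misses every integer gridline on the x-axis.
(d) These observations pin down the coefficients.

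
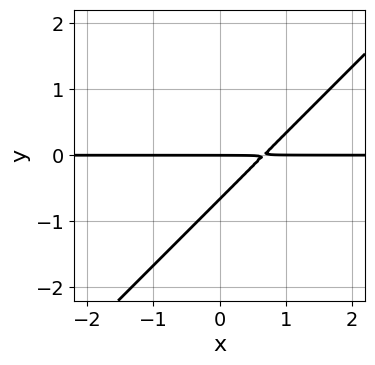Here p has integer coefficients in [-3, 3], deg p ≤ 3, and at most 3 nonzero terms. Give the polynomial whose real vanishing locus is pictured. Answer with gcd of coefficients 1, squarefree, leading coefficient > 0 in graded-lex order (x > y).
3*x*y - 3*y^2 - 2*y

(a) The degree is 2 — the shape is more complex than any degree-1 curve.
(b) Observable constraints: every point of the x-axis in the box is on the curve; it crosses the y-axis at the gridline y = 0.
(c) Fitting integer coefficients to these (and the overall shape) gives p.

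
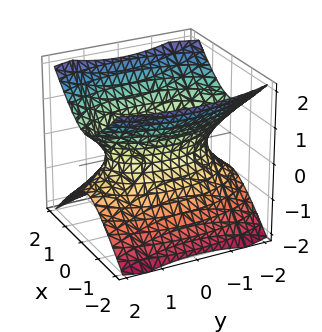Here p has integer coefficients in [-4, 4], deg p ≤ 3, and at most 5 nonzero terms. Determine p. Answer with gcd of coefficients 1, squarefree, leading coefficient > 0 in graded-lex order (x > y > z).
3*x^2 + y^2 - 3*z^2 - 2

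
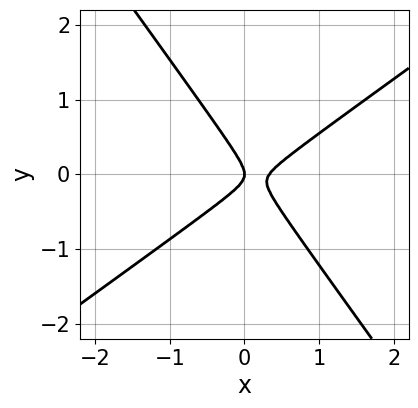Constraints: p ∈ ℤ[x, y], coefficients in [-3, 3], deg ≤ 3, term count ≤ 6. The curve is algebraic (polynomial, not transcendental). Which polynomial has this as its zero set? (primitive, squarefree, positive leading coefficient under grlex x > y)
(a) The degree is 2 — a generic line meets the curve in up to 2 points.
(b) Checking where it meets the axes: one x-axis crossing is at x = 0; one y-axis crossing is at y = 0.
(c) Solving for integer coefficients yields p as stated.

3*x^2 - 2*x*y - 3*y^2 - x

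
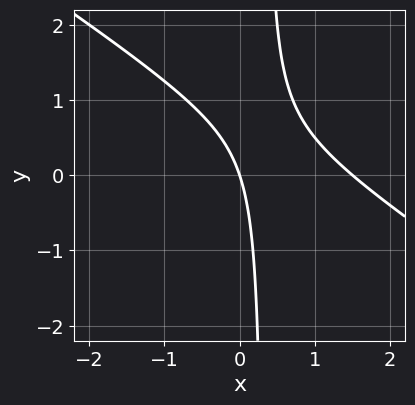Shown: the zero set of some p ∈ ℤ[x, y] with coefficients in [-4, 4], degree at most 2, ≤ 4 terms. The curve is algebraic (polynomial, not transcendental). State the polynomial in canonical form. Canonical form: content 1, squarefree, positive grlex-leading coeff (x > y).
First, the degree is 2 — no degree-1 curve has this shape.
Next, reading off the gridlines: it meets the x-axis at x = 0 (among the integer gridlines); one y-axis crossing is at y = 0.
Finally, putting this together gives p.

2*x^2 + 3*x*y - 3*x - y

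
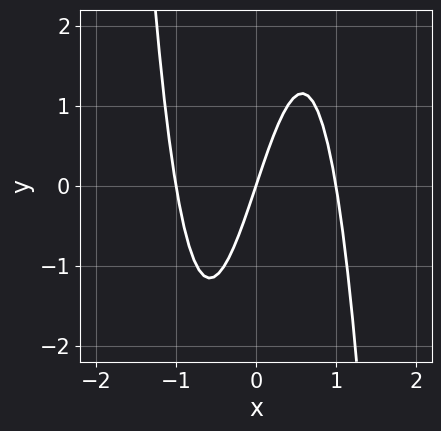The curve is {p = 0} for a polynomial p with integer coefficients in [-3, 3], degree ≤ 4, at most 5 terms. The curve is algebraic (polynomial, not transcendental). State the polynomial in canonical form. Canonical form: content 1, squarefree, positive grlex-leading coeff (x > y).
(a) The degree is 3 — the shape is more complex than any degree-2 curve.
(b) Observable constraints: among the integer gridlines, it crosses the x-axis at x ∈ {-1, 0, 1}; it crosses the y-axis at the gridline y = 0.
(c) The integer polynomial consistent with all of this is the stated p.

3*x^3 - 3*x + y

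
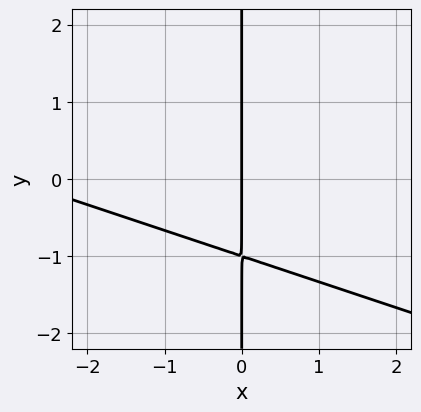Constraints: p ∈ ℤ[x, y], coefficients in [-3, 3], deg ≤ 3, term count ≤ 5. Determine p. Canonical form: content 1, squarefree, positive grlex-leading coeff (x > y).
1. The degree is 2 — no degree-1 curve has this shape.
2. From the visible intercepts: the visible y-axis segment lies entirely on the curve; one x-axis crossing is at x = 0.
3. Fitting integer coefficients to these (and the overall shape) gives p.

x^2 + 3*x*y + 3*x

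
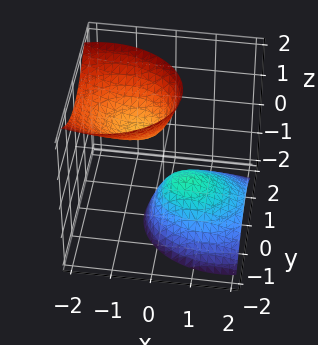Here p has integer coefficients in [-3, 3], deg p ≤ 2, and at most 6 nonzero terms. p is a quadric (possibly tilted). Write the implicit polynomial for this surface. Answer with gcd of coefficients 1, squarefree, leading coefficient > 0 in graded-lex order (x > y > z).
2*x^2 + 3*x*z + 3*y^2 - z^2 + 1

(a) There are 2 components.
(b) The degree is 2 — no degree-1 surface has this shape.
(c) Checking where it meets the axes: the z-axis gridline crossings are at z ∈ {-1, 1}; it misses every integer gridline on the y-axis; no x-intercept at any integer in the box.
(d) Solving for integer coefficients yields p as stated.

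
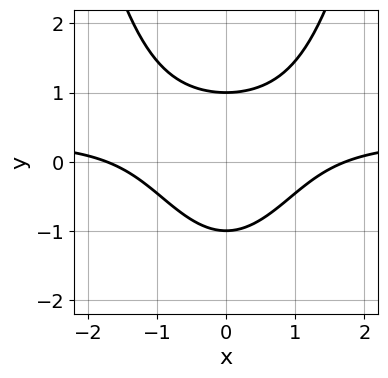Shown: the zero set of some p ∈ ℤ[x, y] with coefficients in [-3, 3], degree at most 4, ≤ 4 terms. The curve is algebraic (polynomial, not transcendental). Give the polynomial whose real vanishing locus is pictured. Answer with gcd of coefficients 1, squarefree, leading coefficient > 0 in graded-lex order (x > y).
1. deg p = 3. No degree-2 curve has this shape.
2. Symmetries: the x ↦ −x reflection is a symmetry, so x appears only in even powers.
3. Against the integer gridlines: the y-axis gridline crossings are at y ∈ {-1, 1}.
4. These observations pin down the coefficients.

3*x^2*y - x^2 - 3*y^2 + 3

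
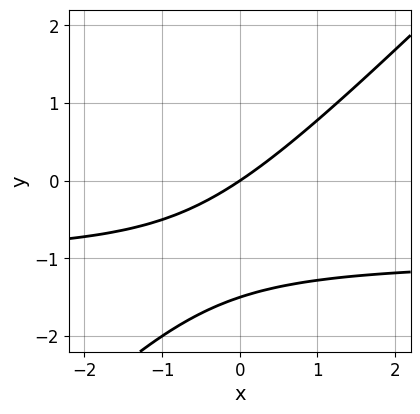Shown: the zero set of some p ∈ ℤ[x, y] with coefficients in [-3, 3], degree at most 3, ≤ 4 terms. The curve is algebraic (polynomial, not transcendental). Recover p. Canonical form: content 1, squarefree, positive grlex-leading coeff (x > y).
2*x*y - 2*y^2 + 2*x - 3*y

First, degree: the shape is more complex than any degree-1 curve, so deg p = 2.
Then, against the integer gridlines: it meets the x-axis at x = 0 (among the integer gridlines); it meets the y-axis at y = 0 (among the integer gridlines).
Finally, fitting integer coefficients to these (and the overall shape) gives p.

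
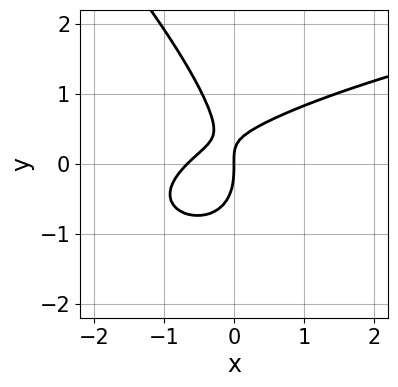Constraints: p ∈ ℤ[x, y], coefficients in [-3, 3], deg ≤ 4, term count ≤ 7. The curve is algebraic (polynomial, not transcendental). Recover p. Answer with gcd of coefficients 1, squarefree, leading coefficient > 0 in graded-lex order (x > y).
First, degree: the shape is more complex than any degree-2 curve, so deg p = 3.
Then, from the axis intercepts and sections: one x-axis crossing is at x = 0; one y-axis crossing is at y = 0.
Finally, putting this together gives p.

2*x*y^2 + 2*y^3 - 3*x^2 + 3*x*y - 2*x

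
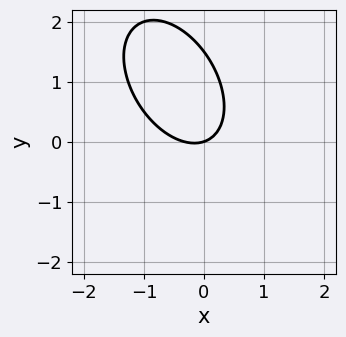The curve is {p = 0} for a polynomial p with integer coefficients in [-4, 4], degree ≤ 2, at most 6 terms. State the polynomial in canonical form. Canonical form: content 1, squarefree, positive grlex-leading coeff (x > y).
3*x^2 + 2*x*y + 2*y^2 + x - 3*y

(a) deg p = 2. The shape is more complex than any degree-1 curve.
(b) Observable constraints: it crosses the y-axis at the gridline y = 0; it crosses the x-axis at the gridline x = 0.
(c) These observations pin down the coefficients.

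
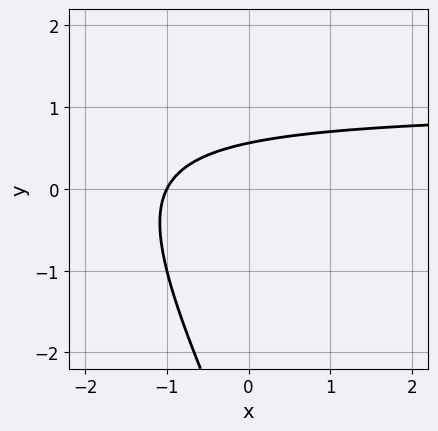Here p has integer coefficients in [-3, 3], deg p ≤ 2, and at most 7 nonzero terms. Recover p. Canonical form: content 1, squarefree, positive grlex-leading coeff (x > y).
2*x*y + y^2 - 2*x + 3*y - 2

1. The degree is 2 — no degree-1 curve has this shape.
2. Observable constraints: it crosses the x-axis at the gridline x = -1.
3. These observations pin down the coefficients.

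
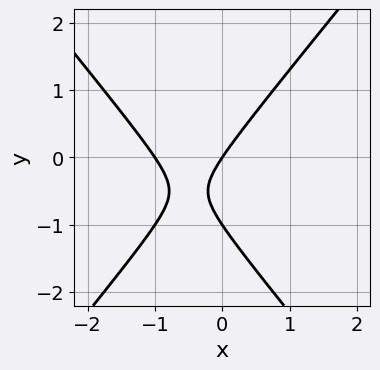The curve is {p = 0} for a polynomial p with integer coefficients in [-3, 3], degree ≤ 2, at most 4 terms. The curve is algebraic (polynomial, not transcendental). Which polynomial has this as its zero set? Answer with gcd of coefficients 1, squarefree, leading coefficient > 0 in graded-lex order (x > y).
3*x^2 - 2*y^2 + 3*x - 2*y

(a) deg p = 2. A generic line meets the curve in up to 2 points.
(b) Against the integer gridlines: the y-axis gridline crossings are at y ∈ {-1, 0}; the x-axis gridline crossings are at x ∈ {-1, 0}.
(c) These observations pin down the coefficients.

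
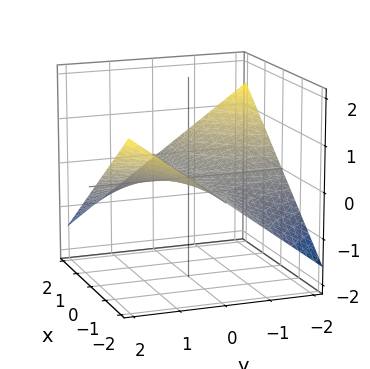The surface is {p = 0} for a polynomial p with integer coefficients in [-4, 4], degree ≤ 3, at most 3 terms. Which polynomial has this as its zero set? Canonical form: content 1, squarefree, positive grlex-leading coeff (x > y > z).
x*y + 3*z

1. The degree is 2 — a saddle surface; a quadric.
2. From the visible intercepts: every point of the y-axis in the box is on the surface; the visible x-axis segment lies entirely on the surface; one z-axis crossing is at z = 0.
3. These observations pin down the coefficients.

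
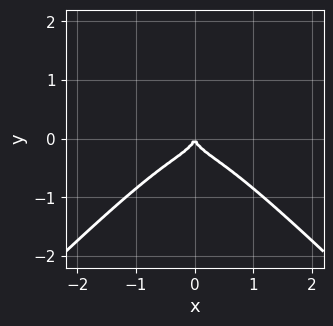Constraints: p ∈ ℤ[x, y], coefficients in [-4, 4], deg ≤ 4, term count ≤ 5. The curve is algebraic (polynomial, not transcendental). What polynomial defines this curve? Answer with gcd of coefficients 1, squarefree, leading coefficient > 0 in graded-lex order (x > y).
3*x^4 - 3*x^2*y^2 + 3*y^3 + x^2

(a) deg p = 4. No degree-3 curve has this shape.
(b) Symmetries: it's symmetric under x → −x, forcing even powers of x.
(c) Reading off the gridlines: one y-axis crossing is at y = 0; it meets the x-axis at x = 0 (among the integer gridlines).
(d) Putting this together gives p.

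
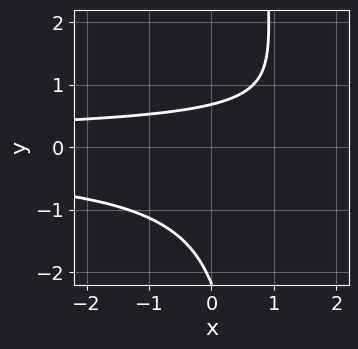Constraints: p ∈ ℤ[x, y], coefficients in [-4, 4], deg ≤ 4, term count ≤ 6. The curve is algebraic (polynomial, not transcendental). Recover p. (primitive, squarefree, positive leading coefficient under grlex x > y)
Degree: a generic line meets the curve in up to 3 points, so deg p = 3.
Reading off the gridlines: no x-intercept at any integer in the box.
Assembling these constraints gives the stated polynomial.

3*x*y^2 - 2*y^2 - 3*y + 3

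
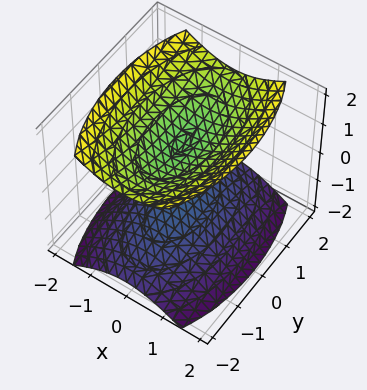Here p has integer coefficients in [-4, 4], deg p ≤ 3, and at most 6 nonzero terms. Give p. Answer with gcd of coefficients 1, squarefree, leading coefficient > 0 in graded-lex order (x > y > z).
1. I count 2 distinct pieces. They look like related sheets of one shape, so recover p as a whole.
2. deg p = 2. Two separate bowl-shaped sheets opening away from each other; a quadric.
3. Symmetries: mirror symmetry x ↦ −x ⇒ only even powers of x; mirror symmetry z ↦ −z ⇒ only even powers of z; mirror symmetry y ↦ −y ⇒ only even powers of y.
4. Reading off the gridlines: the surface avoids every integer y-axis point in the box; among the integer gridlines, it crosses the z-axis at z ∈ {-1, 1}; no x-intercept at any integer in the box.
5. Fitting integer coefficients to these (and the overall shape) gives p.

3*x^2 + y^2 - 3*z^2 + 3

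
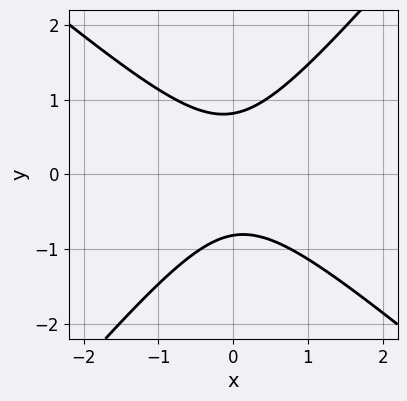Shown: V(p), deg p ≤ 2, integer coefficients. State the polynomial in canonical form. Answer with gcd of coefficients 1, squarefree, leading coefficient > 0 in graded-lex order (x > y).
1. The degree is 2 — the shape is more complex than any degree-1 curve.
2. Observable constraints: it misses every integer gridline on the x-axis.
3. Putting this together gives p.

3*x^2 + x*y - 3*y^2 + 2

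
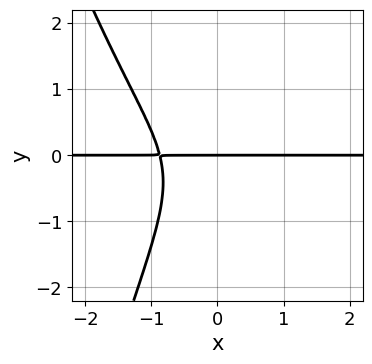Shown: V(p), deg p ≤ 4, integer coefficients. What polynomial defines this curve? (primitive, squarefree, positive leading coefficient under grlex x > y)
3*x^3*y - 2*x*y^2 + 2*y^3 + 2*y

(a) Degree: no degree-3 curve has this shape, so deg p = 4.
(b) Checking where it meets the axes: it meets the y-axis at y = 0 (among the integer gridlines); the visible x-axis segment lies entirely on the curve.
(c) Matching integer coefficients to the picture gives p.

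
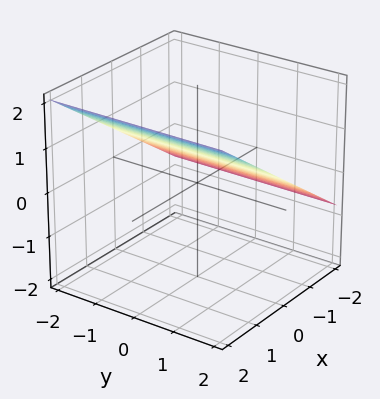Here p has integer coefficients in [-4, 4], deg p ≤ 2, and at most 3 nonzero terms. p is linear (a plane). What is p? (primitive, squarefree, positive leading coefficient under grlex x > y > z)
(a) deg p = 1. Every cross-section is a straight line — this is a plane.
(b) Checking where it meets the axes: it meets the x-axis at x = -1 (among the integer gridlines); the surface avoids every integer y-axis point in the box.
(c) Together with the visible shape, these determine p as stated.

2*x - 3*z + 2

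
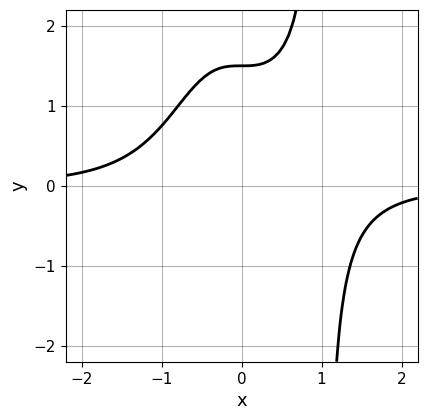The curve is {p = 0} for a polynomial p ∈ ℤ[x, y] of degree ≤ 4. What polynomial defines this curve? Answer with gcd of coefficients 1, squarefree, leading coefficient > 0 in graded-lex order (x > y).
2*x^3*y - 2*y + 3

First, degree: the shape is more complex than any degree-3 curve, so deg p = 4.
Next, checking where it meets the axes: no x-intercept at any integer in the box.
Finally, assembling these constraints gives the stated polynomial.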